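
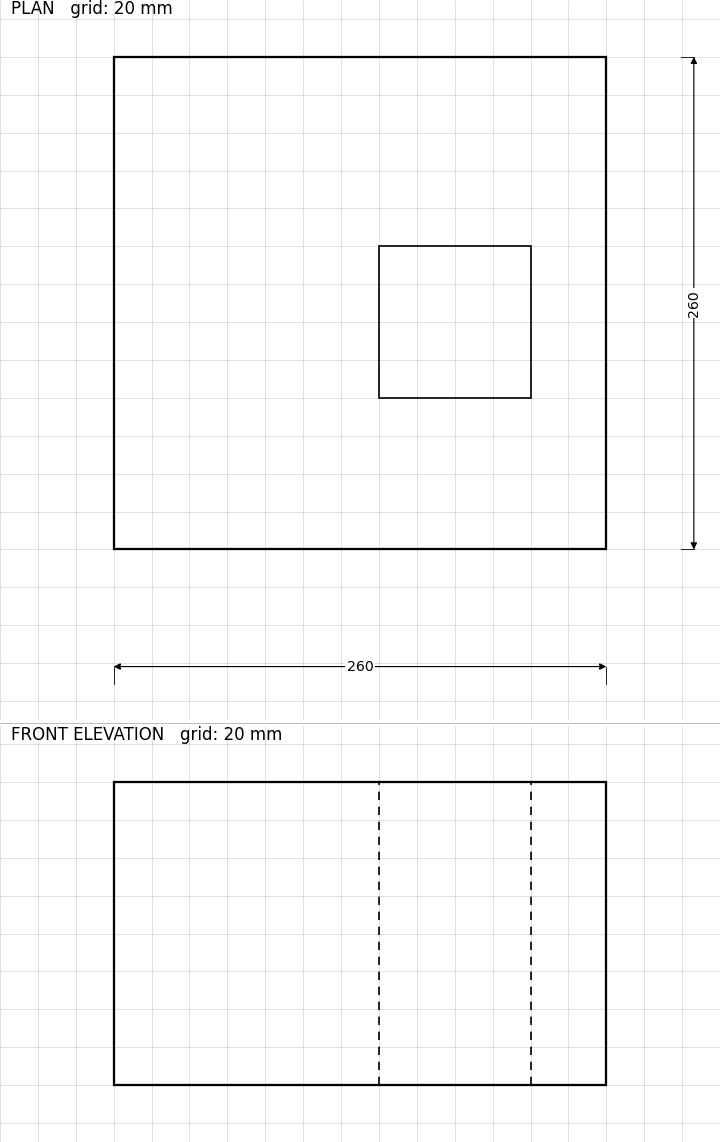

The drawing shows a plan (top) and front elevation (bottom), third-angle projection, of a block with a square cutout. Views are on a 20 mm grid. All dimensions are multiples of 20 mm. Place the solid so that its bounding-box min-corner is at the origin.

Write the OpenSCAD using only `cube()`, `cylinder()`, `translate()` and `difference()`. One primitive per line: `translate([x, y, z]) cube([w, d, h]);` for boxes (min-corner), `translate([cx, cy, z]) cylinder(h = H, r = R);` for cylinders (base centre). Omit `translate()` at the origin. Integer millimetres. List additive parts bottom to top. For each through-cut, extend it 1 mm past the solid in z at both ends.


difference() {
  cube([260, 260, 160]);
  translate([140, 80, -1]) cube([80, 80, 162]);
}


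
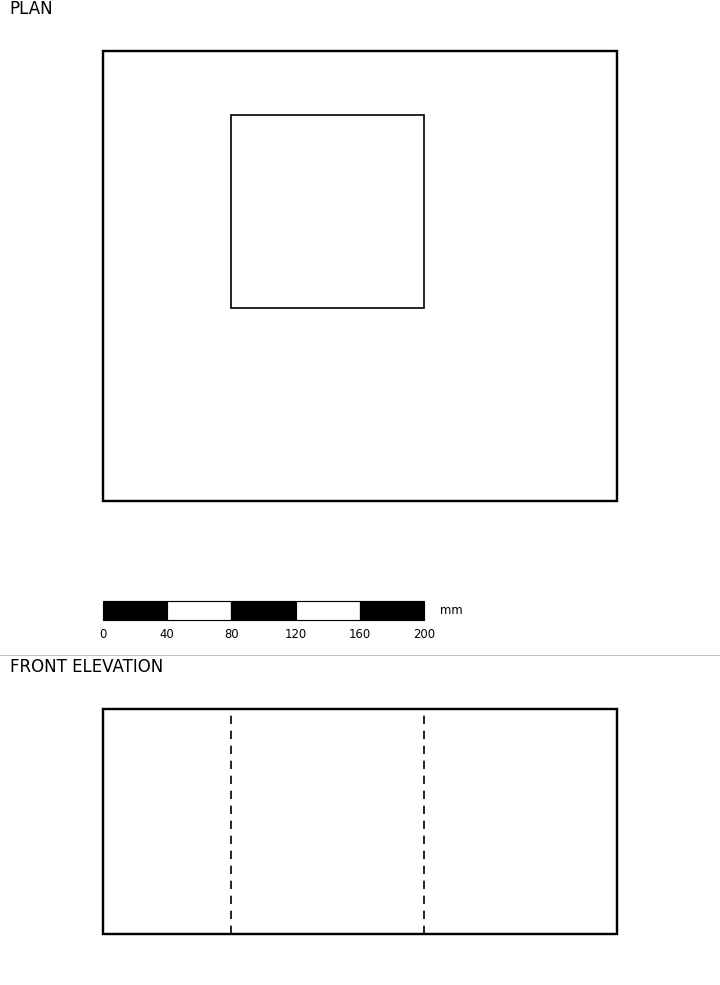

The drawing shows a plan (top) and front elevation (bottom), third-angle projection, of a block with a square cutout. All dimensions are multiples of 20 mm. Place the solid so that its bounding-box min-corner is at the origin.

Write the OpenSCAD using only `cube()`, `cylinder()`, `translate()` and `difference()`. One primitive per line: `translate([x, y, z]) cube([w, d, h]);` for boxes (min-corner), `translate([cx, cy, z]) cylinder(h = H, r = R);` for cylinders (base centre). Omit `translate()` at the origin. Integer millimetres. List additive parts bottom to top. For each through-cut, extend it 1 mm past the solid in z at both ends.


difference() {
  cube([320, 280, 140]);
  translate([80, 120, -1]) cube([120, 120, 142]);
}


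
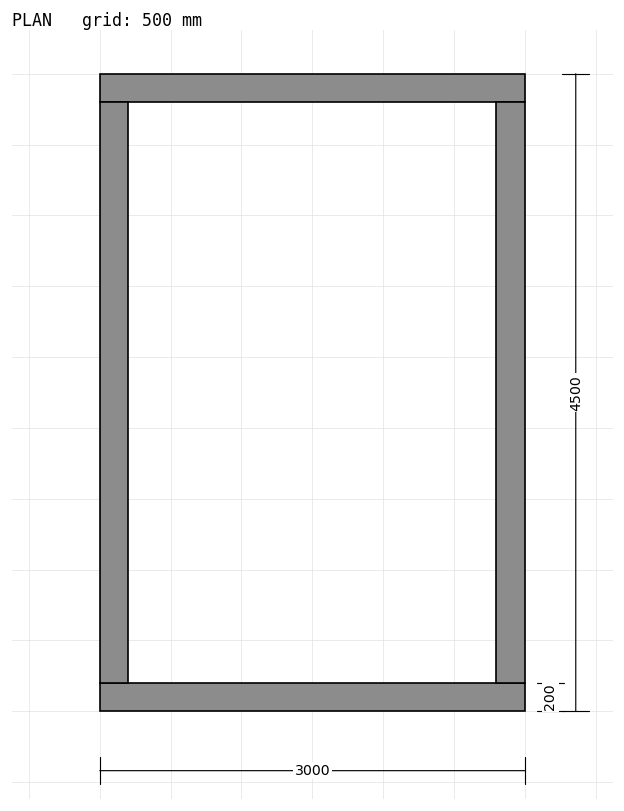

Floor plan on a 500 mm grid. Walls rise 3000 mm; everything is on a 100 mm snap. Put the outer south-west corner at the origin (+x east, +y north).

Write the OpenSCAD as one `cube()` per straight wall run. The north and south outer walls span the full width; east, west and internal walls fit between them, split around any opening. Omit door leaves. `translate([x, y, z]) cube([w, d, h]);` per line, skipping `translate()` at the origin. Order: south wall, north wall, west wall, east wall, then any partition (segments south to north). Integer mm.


cube([3000, 200, 3000]);
translate([0, 4300, 0]) cube([3000, 200, 3000]);
translate([0, 200, 0]) cube([200, 4100, 3000]);
translate([2800, 200, 0]) cube([200, 4100, 3000]);


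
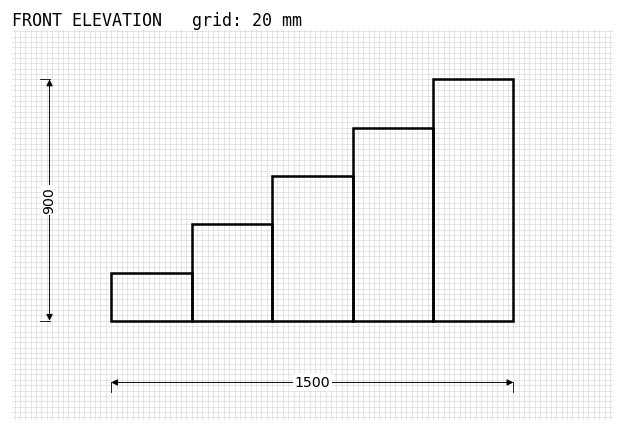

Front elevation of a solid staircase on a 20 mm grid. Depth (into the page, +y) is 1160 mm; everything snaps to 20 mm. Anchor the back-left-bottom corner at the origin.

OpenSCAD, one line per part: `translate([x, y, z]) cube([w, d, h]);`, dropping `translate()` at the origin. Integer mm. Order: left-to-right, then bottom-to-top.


cube([300, 1160, 180]);
translate([300, 0, 0]) cube([300, 1160, 360]);
translate([600, 0, 0]) cube([300, 1160, 540]);
translate([900, 0, 0]) cube([300, 1160, 720]);
translate([1200, 0, 0]) cube([300, 1160, 900]);


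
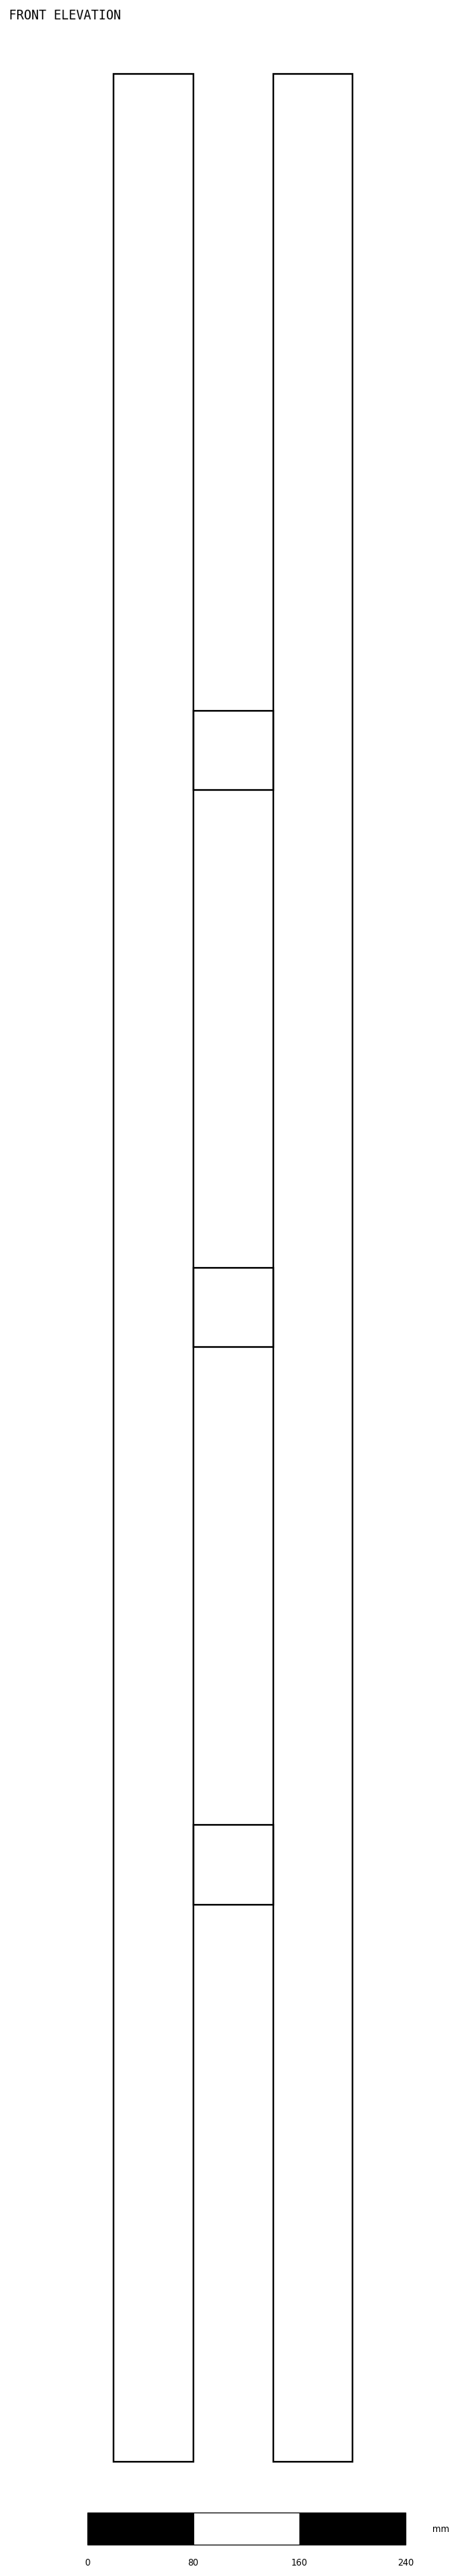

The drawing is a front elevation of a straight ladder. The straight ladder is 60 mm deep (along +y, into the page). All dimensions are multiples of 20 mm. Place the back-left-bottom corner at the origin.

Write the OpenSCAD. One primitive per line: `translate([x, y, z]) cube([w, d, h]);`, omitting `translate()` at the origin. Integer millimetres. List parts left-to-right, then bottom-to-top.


cube([60, 60, 1800]);
translate([60, 0, 420]) cube([60, 60, 60]);
translate([60, 0, 840]) cube([60, 60, 60]);
translate([60, 0, 1260]) cube([60, 60, 60]);
translate([120, 0, 0]) cube([60, 60, 1800]);


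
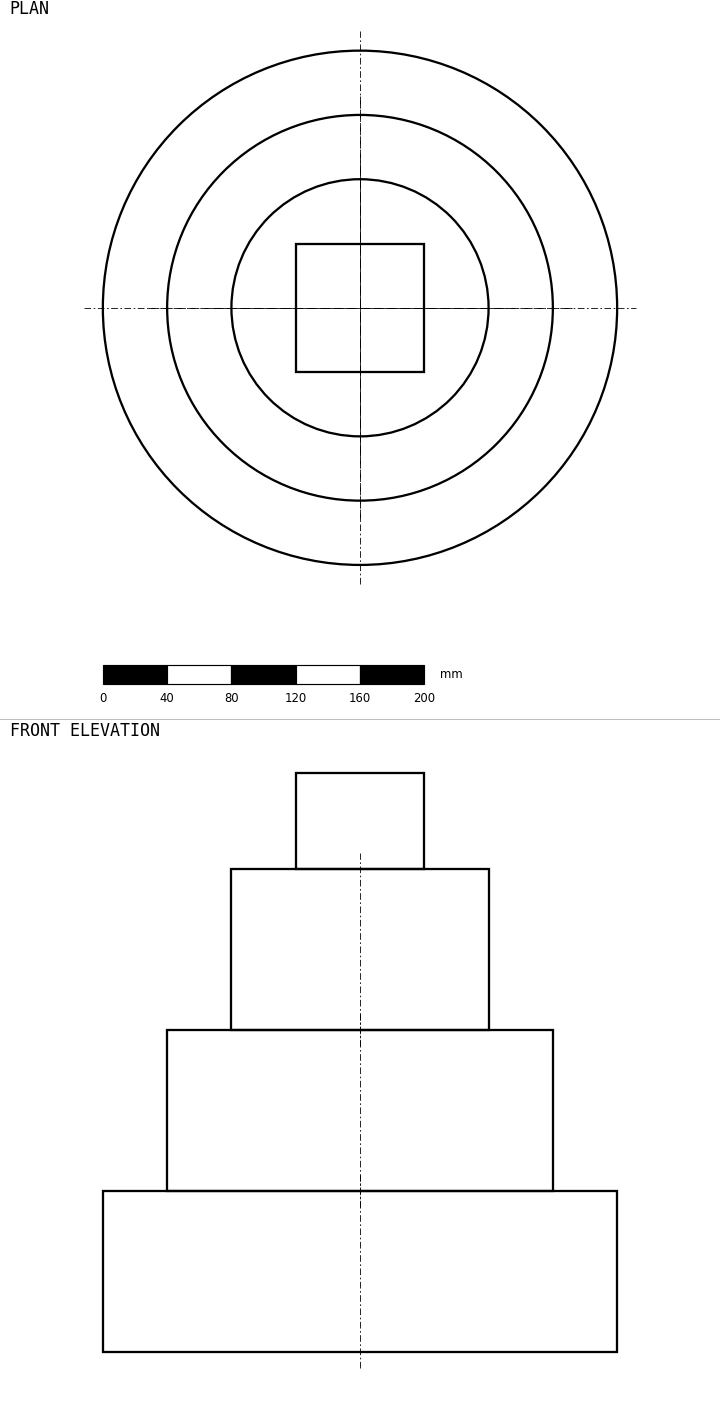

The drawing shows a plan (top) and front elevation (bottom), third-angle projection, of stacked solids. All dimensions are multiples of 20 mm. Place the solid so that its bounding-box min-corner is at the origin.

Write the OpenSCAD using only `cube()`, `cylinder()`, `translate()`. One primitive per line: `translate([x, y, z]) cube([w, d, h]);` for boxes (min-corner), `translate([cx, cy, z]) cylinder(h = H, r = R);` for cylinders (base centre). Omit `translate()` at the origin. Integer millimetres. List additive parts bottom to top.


translate([160, 160, 0]) cylinder(h = 100, r = 160);
translate([160, 160, 100]) cylinder(h = 100, r = 120);
translate([160, 160, 200]) cylinder(h = 100, r = 80);
translate([120, 120, 300]) cube([80, 80, 60]);


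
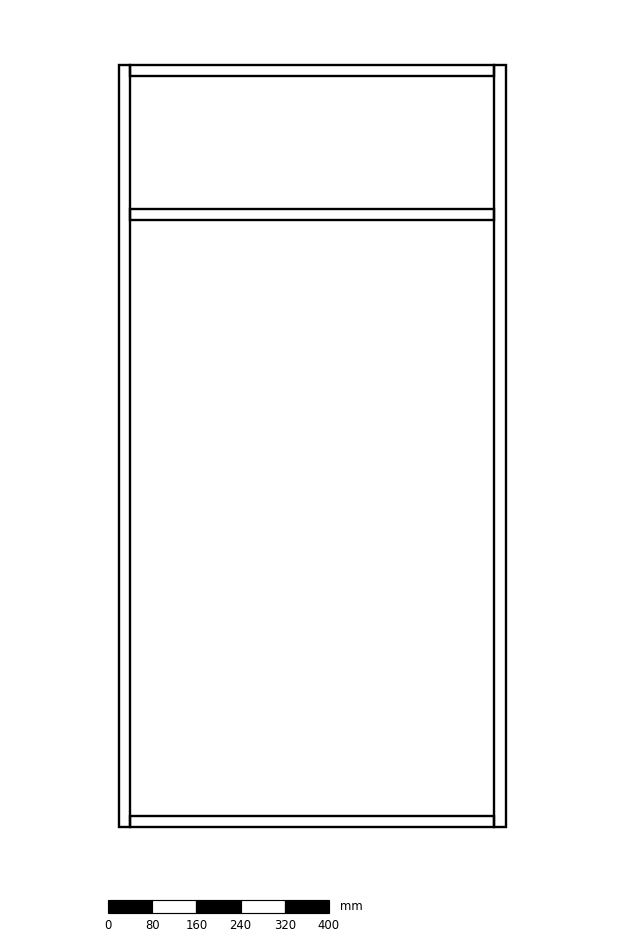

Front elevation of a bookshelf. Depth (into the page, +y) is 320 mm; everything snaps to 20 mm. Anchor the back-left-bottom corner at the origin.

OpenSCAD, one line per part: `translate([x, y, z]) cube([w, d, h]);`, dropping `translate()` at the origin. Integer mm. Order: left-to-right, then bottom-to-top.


cube([20, 320, 1380]);
translate([20, 0, 0]) cube([660, 320, 20]);
translate([20, 0, 1100]) cube([660, 320, 20]);
translate([20, 0, 1360]) cube([660, 320, 20]);
translate([680, 0, 0]) cube([20, 320, 1380]);


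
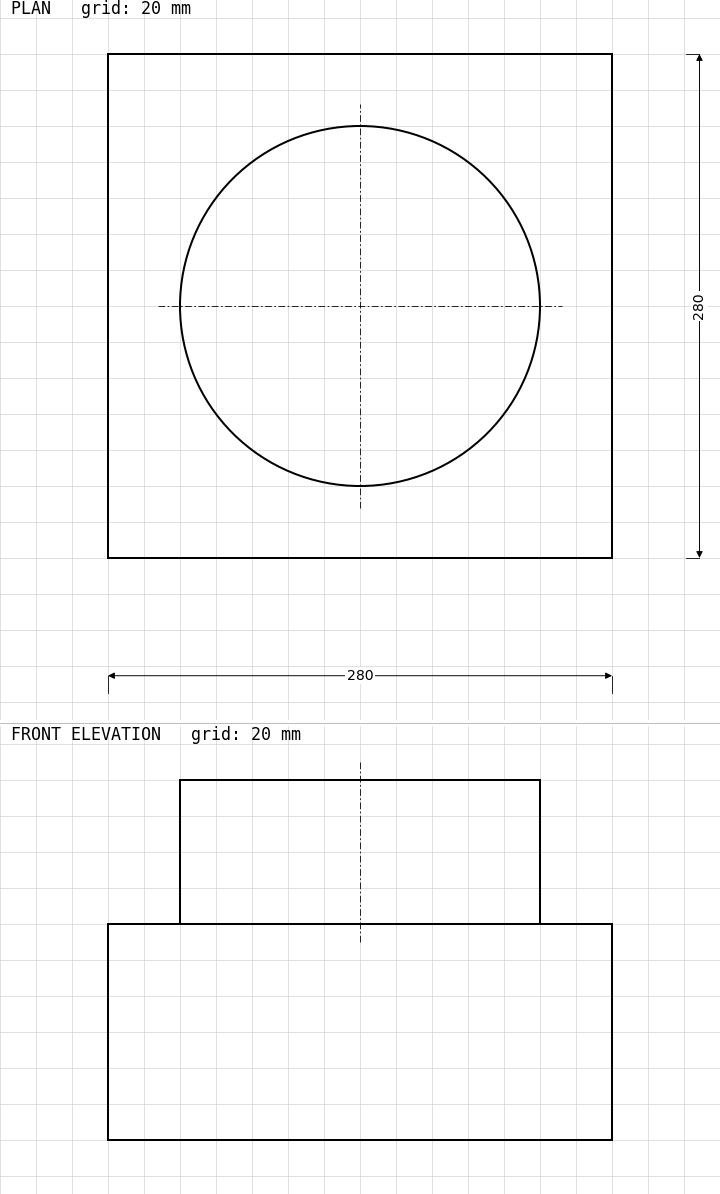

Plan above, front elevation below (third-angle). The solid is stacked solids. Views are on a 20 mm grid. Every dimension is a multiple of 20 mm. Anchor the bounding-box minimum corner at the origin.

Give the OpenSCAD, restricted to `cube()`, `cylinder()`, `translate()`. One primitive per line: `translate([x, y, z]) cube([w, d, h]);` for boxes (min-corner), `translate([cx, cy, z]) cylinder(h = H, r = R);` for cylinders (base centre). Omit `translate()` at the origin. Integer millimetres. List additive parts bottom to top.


cube([280, 280, 120]);
translate([140, 140, 120]) cylinder(h = 80, r = 100);


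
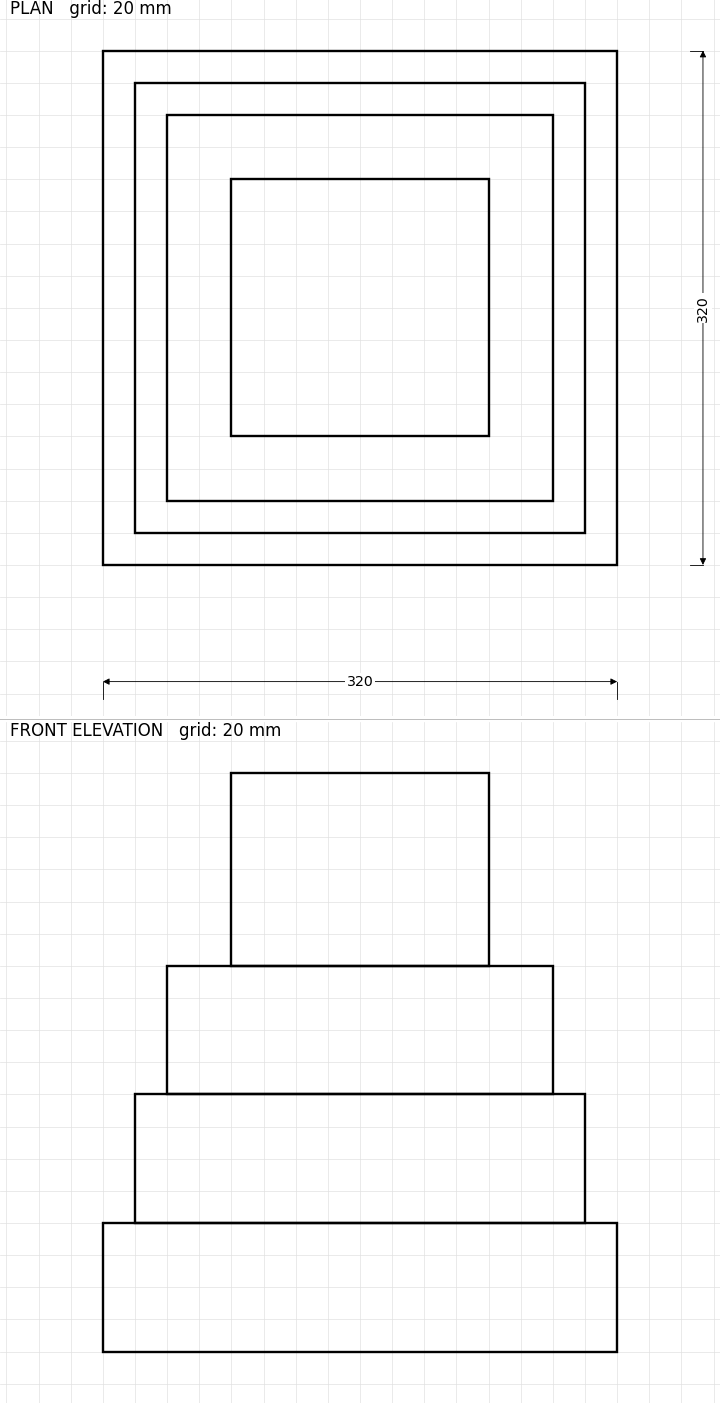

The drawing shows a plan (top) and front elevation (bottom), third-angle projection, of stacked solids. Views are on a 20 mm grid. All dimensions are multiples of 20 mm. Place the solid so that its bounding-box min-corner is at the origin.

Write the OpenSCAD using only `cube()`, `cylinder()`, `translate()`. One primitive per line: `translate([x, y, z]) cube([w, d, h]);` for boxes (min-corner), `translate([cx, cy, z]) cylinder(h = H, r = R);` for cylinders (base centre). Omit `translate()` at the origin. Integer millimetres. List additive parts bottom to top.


cube([320, 320, 80]);
translate([20, 20, 80]) cube([280, 280, 80]);
translate([40, 40, 160]) cube([240, 240, 80]);
translate([80, 80, 240]) cube([160, 160, 120]);


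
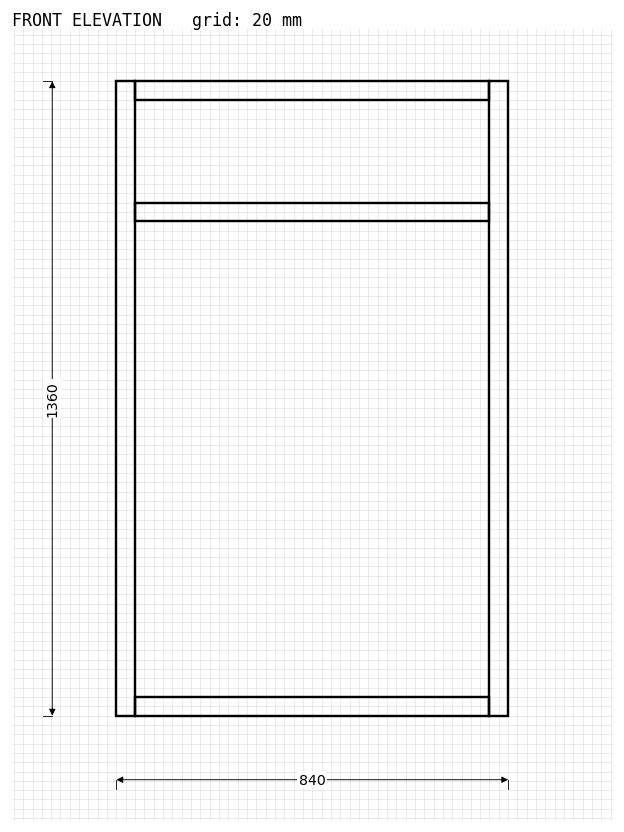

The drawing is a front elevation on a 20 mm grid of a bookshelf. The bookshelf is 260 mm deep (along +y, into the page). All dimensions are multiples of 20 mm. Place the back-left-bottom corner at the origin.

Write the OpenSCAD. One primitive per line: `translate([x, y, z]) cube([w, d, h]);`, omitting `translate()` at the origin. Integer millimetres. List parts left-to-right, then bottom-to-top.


cube([40, 260, 1360]);
translate([40, 0, 0]) cube([760, 260, 40]);
translate([40, 0, 1060]) cube([760, 260, 40]);
translate([40, 0, 1320]) cube([760, 260, 40]);
translate([800, 0, 0]) cube([40, 260, 1360]);


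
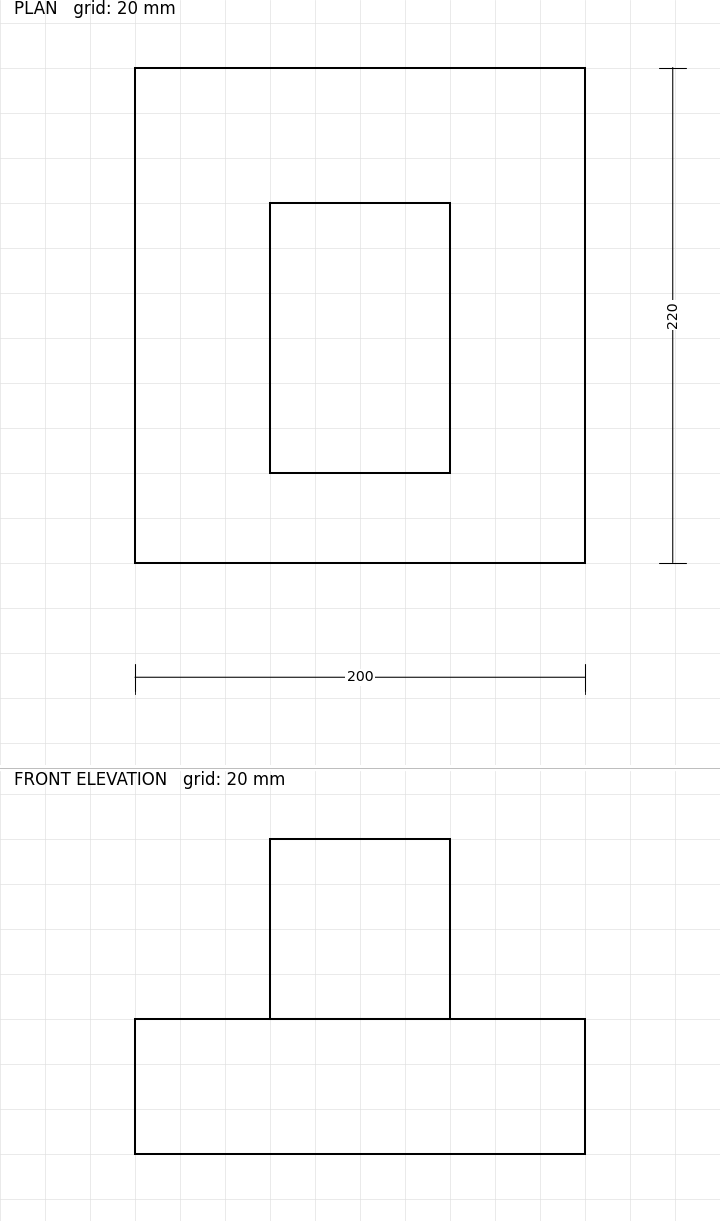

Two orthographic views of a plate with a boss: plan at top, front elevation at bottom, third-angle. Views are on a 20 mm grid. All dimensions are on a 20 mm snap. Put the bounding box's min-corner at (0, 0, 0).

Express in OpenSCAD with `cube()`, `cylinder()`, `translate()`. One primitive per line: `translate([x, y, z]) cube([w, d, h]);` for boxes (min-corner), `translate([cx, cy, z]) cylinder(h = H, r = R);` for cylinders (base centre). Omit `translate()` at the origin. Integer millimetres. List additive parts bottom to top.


cube([200, 220, 60]);
translate([60, 40, 60]) cube([80, 120, 80]);


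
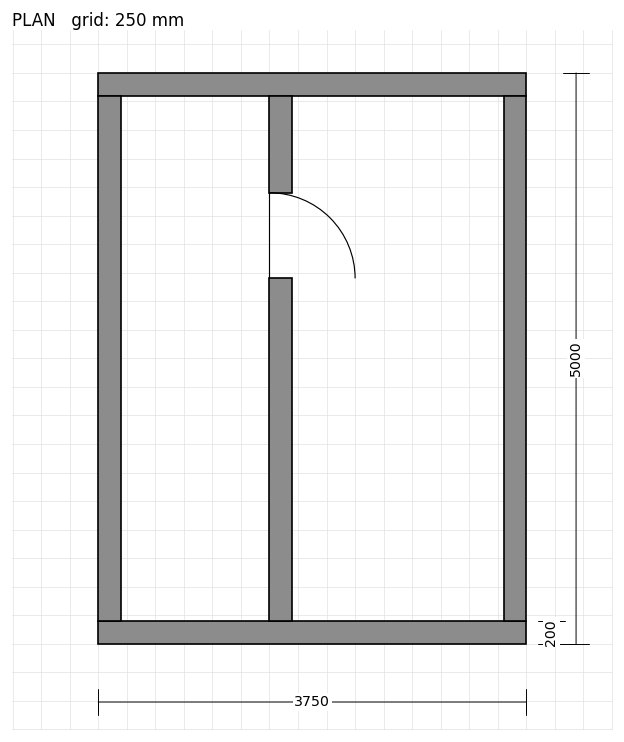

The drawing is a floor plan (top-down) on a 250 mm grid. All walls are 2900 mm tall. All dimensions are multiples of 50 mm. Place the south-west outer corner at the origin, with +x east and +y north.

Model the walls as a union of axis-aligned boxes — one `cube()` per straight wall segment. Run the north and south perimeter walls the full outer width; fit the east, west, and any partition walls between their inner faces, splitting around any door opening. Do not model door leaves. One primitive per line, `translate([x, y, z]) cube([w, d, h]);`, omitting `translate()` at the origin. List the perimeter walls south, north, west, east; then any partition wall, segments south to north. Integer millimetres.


cube([3750, 200, 2900]);
translate([0, 4800, 0]) cube([3750, 200, 2900]);
translate([0, 200, 0]) cube([200, 4600, 2900]);
translate([3550, 200, 0]) cube([200, 4600, 2900]);
translate([1500, 200, 0]) cube([200, 3000, 2900]);
translate([1500, 3950, 0]) cube([200, 850, 2900]);


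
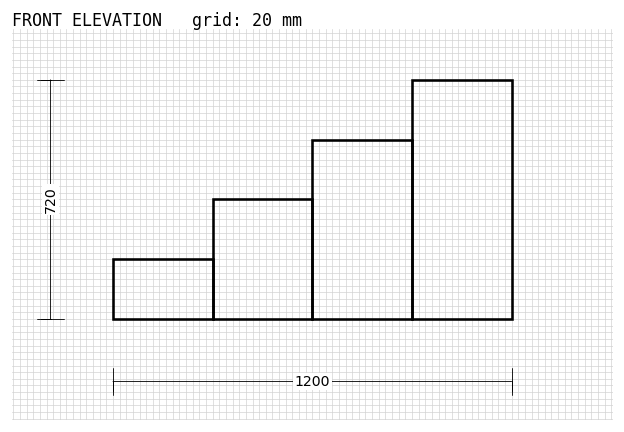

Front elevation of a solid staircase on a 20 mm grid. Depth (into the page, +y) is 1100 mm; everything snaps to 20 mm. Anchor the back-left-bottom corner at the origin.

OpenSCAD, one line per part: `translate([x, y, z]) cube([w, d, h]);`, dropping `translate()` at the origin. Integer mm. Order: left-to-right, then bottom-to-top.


cube([300, 1100, 180]);
translate([300, 0, 0]) cube([300, 1100, 360]);
translate([600, 0, 0]) cube([300, 1100, 540]);
translate([900, 0, 0]) cube([300, 1100, 720]);


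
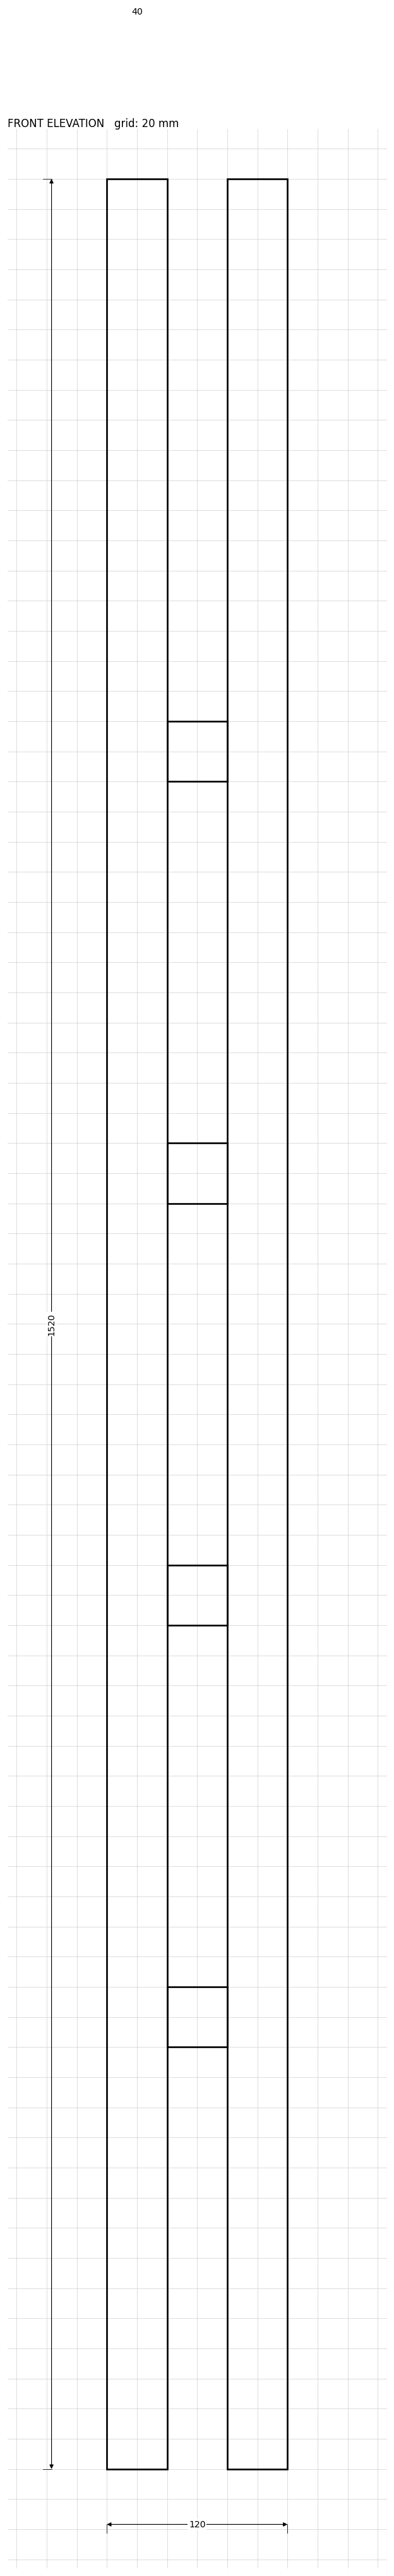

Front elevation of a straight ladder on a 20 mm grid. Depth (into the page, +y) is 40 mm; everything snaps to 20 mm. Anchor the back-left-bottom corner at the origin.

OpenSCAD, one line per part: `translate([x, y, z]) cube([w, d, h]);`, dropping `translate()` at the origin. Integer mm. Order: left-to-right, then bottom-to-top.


cube([40, 40, 1520]);
translate([40, 0, 280]) cube([40, 40, 40]);
translate([40, 0, 560]) cube([40, 40, 40]);
translate([40, 0, 840]) cube([40, 40, 40]);
translate([40, 0, 1120]) cube([40, 40, 40]);
translate([80, 0, 0]) cube([40, 40, 1520]);


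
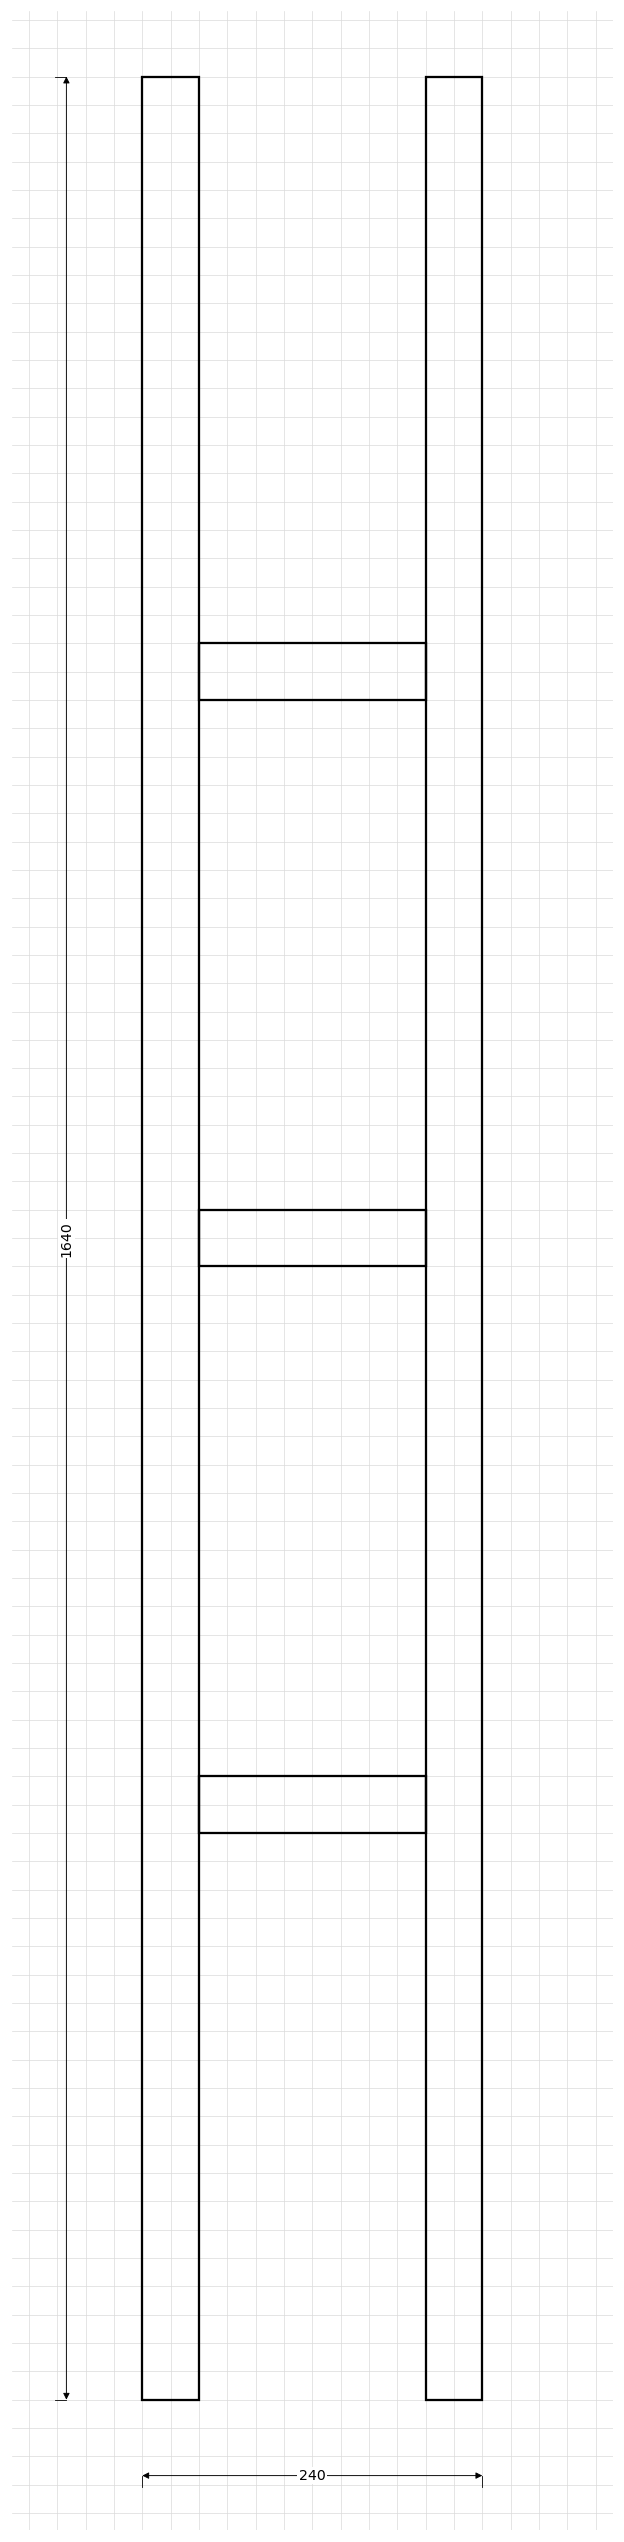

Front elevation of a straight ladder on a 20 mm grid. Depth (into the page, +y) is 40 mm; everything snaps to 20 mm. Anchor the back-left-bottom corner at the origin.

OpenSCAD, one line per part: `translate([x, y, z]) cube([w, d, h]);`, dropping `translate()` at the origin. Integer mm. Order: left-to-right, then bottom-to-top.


cube([40, 40, 1640]);
translate([40, 0, 400]) cube([160, 40, 40]);
translate([40, 0, 800]) cube([160, 40, 40]);
translate([40, 0, 1200]) cube([160, 40, 40]);
translate([200, 0, 0]) cube([40, 40, 1640]);


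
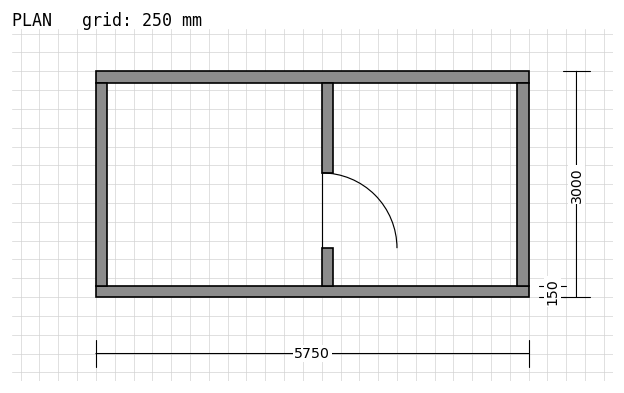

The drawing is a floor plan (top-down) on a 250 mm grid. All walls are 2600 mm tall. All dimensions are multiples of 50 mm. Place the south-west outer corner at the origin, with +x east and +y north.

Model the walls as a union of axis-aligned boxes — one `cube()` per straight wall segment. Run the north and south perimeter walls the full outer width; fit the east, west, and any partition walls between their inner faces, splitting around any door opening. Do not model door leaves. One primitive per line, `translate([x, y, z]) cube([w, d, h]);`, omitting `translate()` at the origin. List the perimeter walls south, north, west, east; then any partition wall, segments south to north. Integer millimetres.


cube([5750, 150, 2600]);
translate([0, 2850, 0]) cube([5750, 150, 2600]);
translate([0, 150, 0]) cube([150, 2700, 2600]);
translate([5600, 150, 0]) cube([150, 2700, 2600]);
translate([3000, 150, 0]) cube([150, 500, 2600]);
translate([3000, 1650, 0]) cube([150, 1200, 2600]);


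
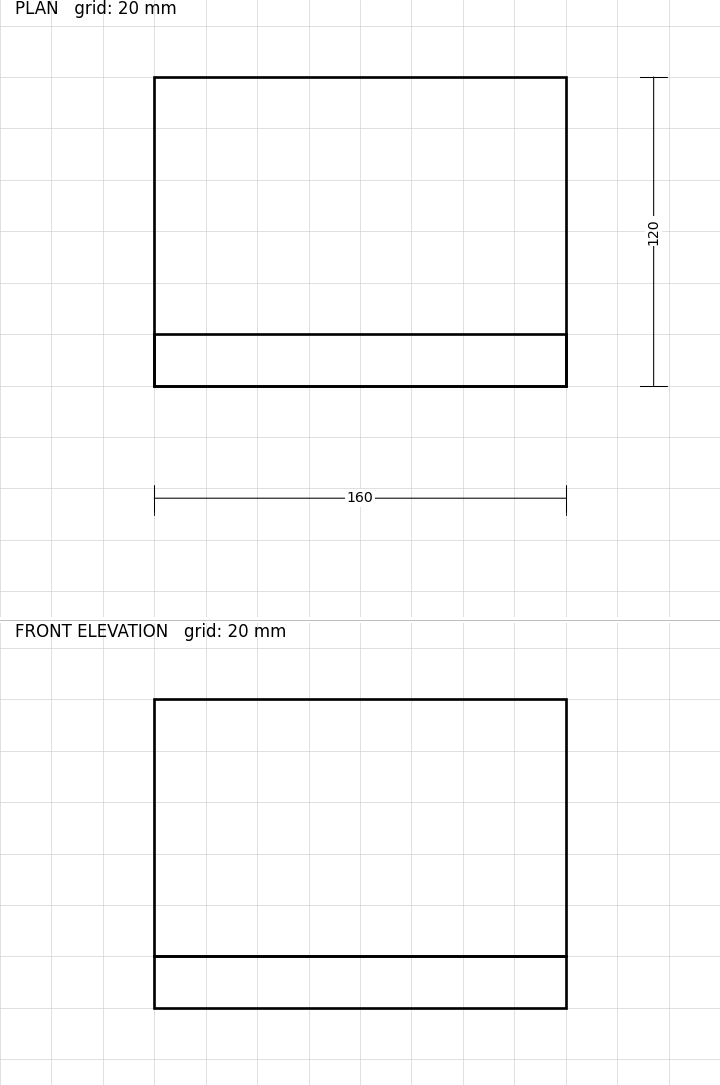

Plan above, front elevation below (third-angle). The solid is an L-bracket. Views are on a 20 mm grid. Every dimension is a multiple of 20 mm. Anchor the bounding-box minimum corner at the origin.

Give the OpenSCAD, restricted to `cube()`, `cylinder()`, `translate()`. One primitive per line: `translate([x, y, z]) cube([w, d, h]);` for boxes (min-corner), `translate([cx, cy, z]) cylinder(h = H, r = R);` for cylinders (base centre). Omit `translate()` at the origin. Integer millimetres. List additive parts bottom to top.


cube([160, 120, 20]);
translate([0, 0, 20]) cube([160, 20, 100]);


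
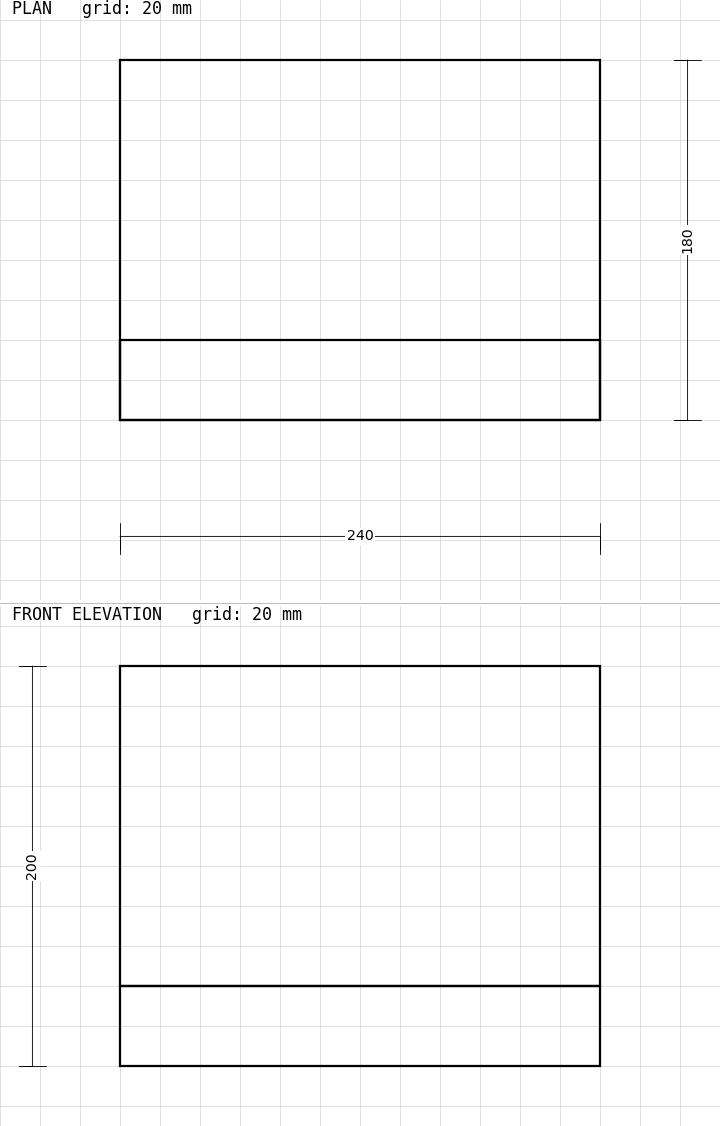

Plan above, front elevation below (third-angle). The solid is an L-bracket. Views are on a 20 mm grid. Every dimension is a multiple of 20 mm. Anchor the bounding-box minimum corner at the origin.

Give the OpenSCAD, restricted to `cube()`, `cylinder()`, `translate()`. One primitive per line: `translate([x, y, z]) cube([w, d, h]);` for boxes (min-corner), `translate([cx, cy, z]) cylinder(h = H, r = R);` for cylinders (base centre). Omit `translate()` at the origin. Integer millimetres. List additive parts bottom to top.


cube([240, 180, 40]);
translate([0, 0, 40]) cube([240, 40, 160]);


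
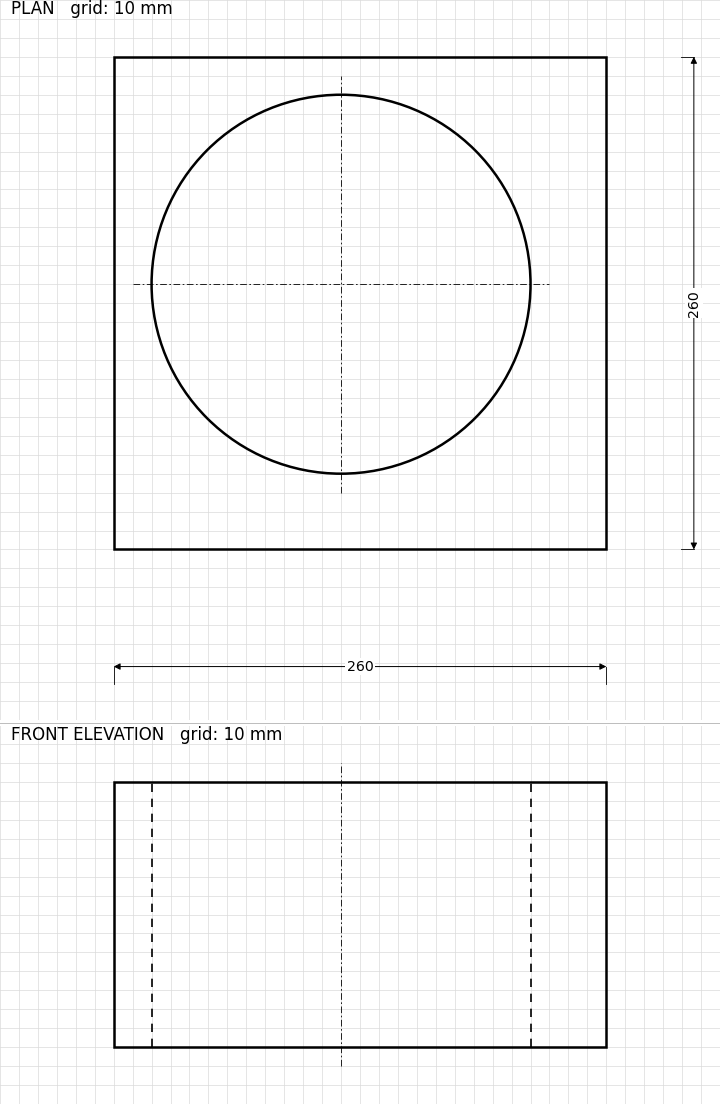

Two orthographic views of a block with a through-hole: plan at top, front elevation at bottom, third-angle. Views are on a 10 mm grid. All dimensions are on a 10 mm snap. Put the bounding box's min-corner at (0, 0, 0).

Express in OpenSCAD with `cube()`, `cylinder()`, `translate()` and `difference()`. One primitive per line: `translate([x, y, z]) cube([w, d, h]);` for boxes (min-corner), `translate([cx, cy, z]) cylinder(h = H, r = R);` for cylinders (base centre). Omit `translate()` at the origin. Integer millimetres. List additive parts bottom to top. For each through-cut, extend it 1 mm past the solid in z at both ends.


difference() {
  cube([260, 260, 140]);
  translate([120, 140, -1]) cylinder(h = 142, r = 100);
}


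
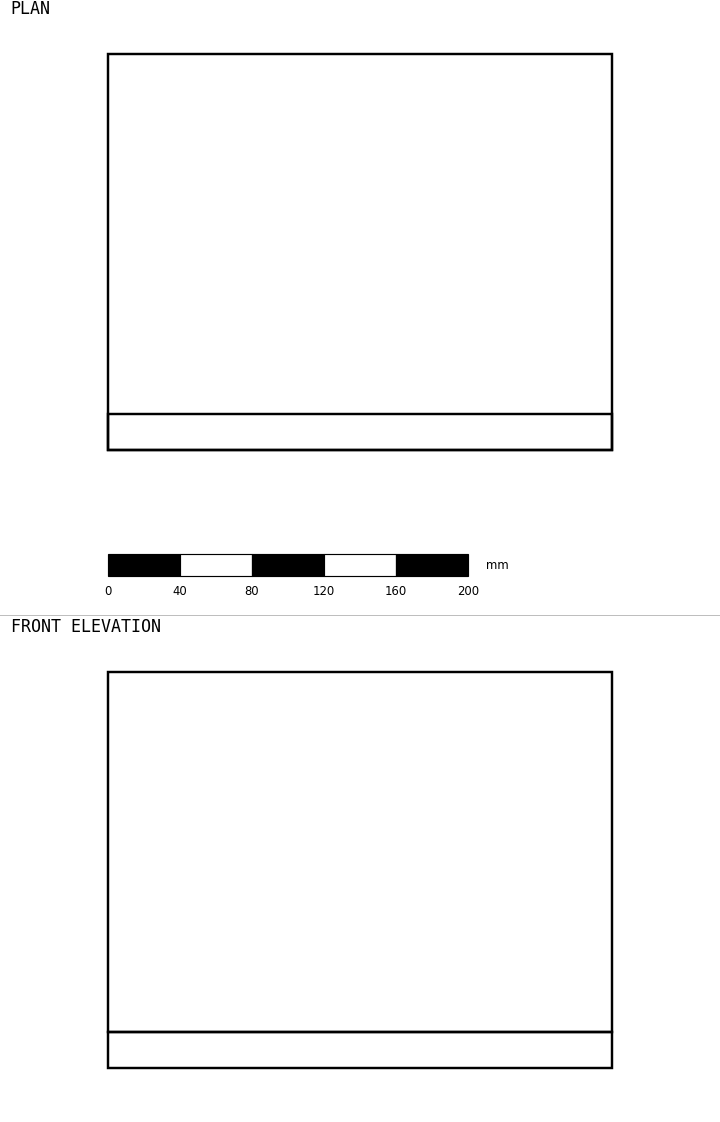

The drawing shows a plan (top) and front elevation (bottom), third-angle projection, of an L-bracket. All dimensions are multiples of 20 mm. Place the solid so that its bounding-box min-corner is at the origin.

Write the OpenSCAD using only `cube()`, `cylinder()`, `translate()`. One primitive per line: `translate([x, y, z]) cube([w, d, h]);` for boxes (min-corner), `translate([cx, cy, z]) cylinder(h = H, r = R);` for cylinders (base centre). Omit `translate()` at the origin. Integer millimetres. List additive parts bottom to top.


cube([280, 220, 20]);
translate([0, 0, 20]) cube([280, 20, 200]);


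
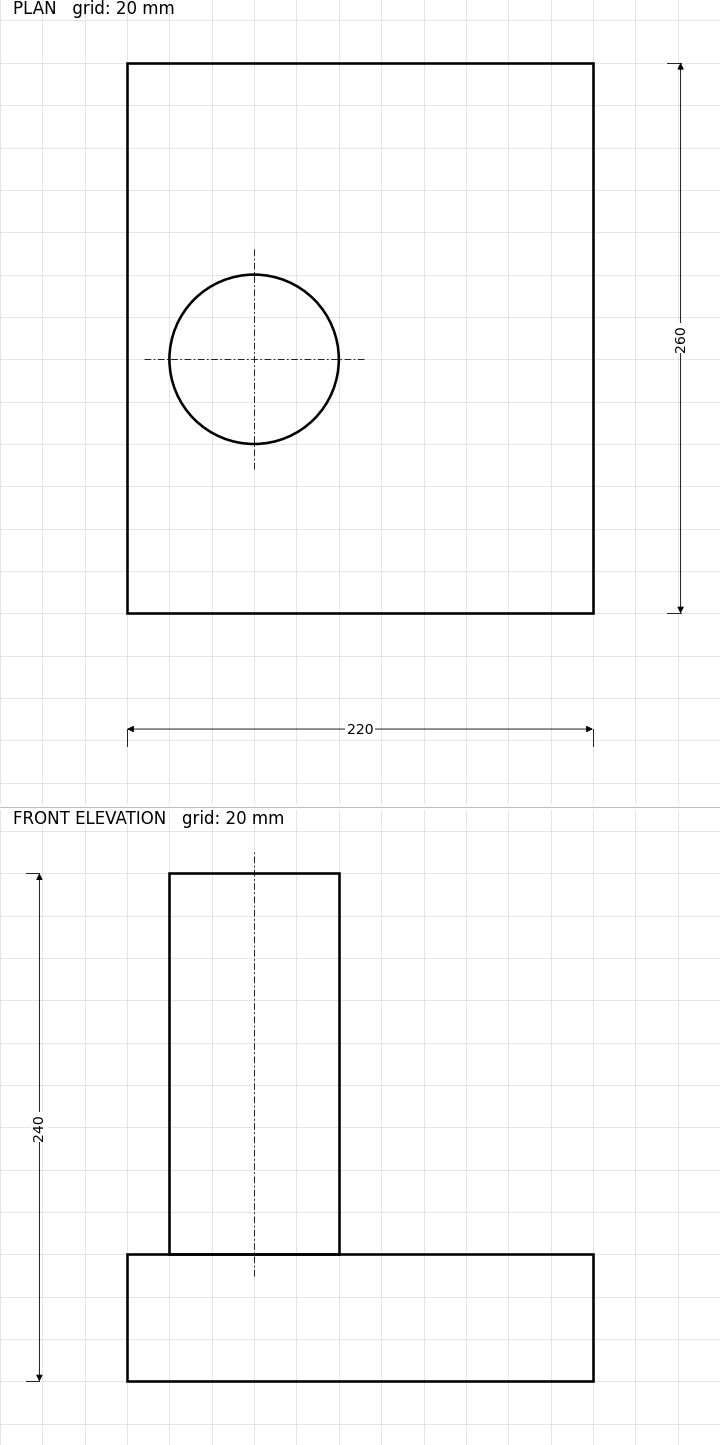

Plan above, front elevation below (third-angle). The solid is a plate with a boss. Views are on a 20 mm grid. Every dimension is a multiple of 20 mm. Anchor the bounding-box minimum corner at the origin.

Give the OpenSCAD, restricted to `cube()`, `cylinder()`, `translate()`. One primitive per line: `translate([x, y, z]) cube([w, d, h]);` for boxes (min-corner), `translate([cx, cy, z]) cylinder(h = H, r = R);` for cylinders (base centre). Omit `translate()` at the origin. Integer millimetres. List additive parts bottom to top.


cube([220, 260, 60]);
translate([60, 120, 60]) cylinder(h = 180, r = 40);


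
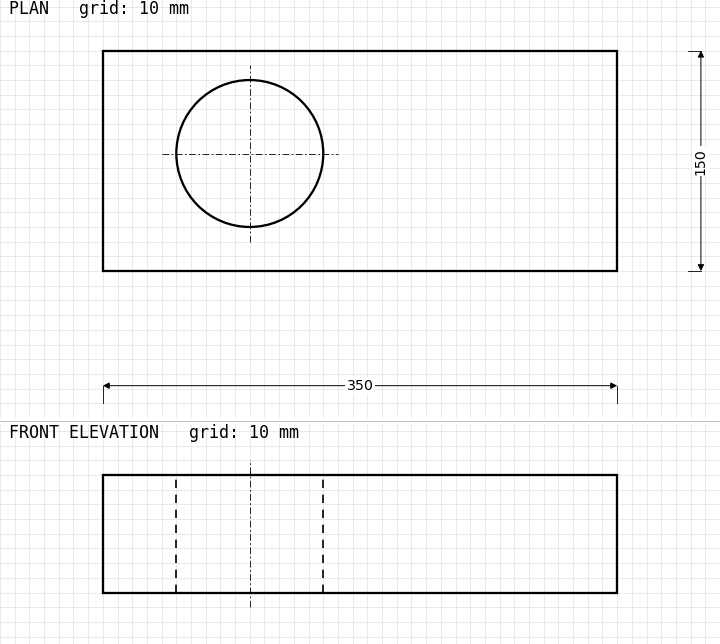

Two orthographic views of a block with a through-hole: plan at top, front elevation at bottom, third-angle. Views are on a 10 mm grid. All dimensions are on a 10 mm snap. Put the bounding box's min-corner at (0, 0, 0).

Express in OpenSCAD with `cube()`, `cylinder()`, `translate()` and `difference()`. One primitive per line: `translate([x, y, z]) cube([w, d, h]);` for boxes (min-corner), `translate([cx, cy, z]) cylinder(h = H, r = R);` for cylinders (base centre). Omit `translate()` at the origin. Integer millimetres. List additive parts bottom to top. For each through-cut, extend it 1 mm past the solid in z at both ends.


difference() {
  cube([350, 150, 80]);
  translate([100, 80, -1]) cylinder(h = 82, r = 50);
}


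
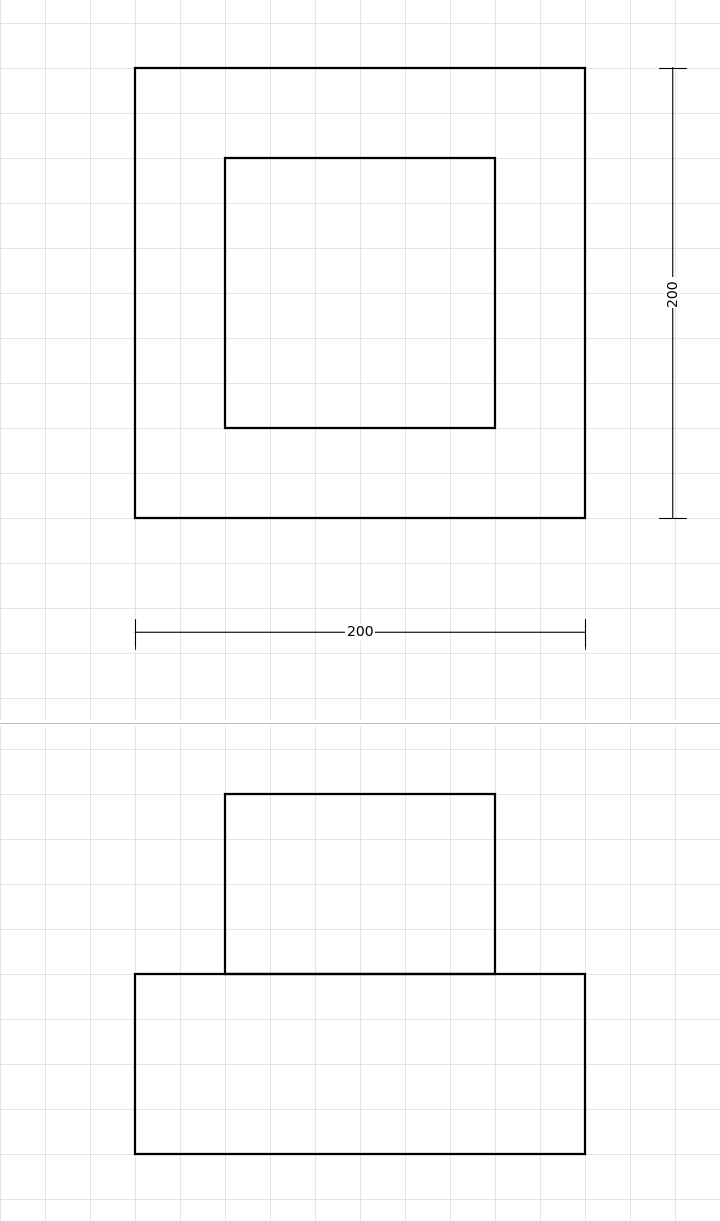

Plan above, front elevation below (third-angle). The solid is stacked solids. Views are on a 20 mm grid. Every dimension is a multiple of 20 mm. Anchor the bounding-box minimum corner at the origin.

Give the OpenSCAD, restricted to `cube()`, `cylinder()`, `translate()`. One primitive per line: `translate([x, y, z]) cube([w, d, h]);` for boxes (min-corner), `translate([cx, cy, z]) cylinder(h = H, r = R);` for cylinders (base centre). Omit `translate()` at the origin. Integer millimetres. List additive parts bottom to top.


cube([200, 200, 80]);
translate([40, 40, 80]) cube([120, 120, 80]);


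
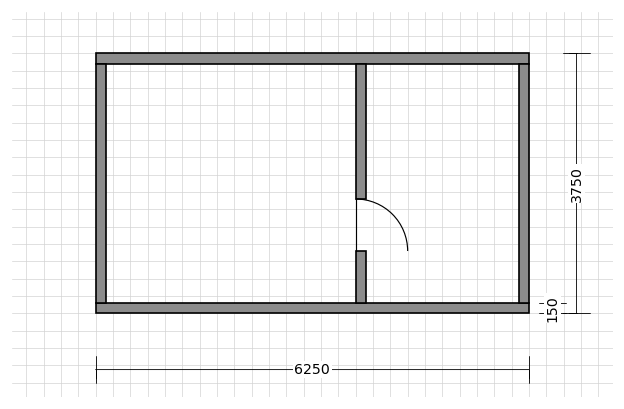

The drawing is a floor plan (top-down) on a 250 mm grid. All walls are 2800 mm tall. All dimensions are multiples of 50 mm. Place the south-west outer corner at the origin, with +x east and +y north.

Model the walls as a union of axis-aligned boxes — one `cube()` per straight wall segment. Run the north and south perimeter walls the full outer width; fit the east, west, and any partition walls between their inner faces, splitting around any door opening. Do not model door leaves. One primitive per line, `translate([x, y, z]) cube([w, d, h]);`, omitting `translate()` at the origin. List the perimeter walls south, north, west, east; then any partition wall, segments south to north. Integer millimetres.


cube([6250, 150, 2800]);
translate([0, 3600, 0]) cube([6250, 150, 2800]);
translate([0, 150, 0]) cube([150, 3450, 2800]);
translate([6100, 150, 0]) cube([150, 3450, 2800]);
translate([3750, 150, 0]) cube([150, 750, 2800]);
translate([3750, 1650, 0]) cube([150, 1950, 2800]);


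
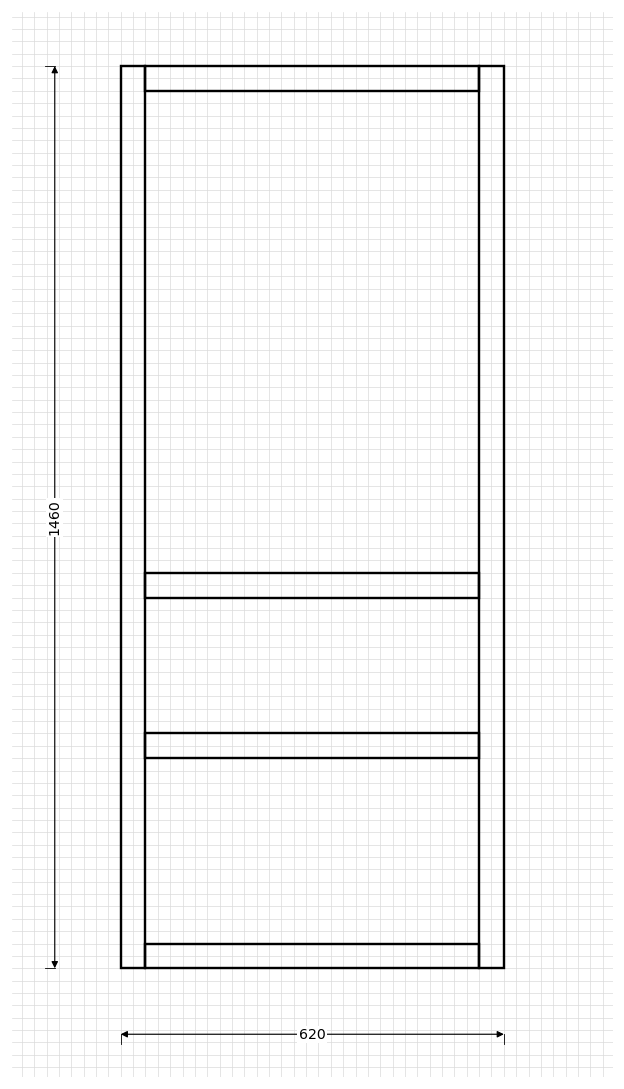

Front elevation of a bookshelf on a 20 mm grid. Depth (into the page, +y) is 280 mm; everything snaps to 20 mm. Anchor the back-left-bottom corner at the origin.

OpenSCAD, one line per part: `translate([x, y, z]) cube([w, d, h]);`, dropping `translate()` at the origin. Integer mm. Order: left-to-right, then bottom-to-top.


cube([40, 280, 1460]);
translate([40, 0, 0]) cube([540, 280, 40]);
translate([40, 0, 340]) cube([540, 280, 40]);
translate([40, 0, 600]) cube([540, 280, 40]);
translate([40, 0, 1420]) cube([540, 280, 40]);
translate([580, 0, 0]) cube([40, 280, 1460]);


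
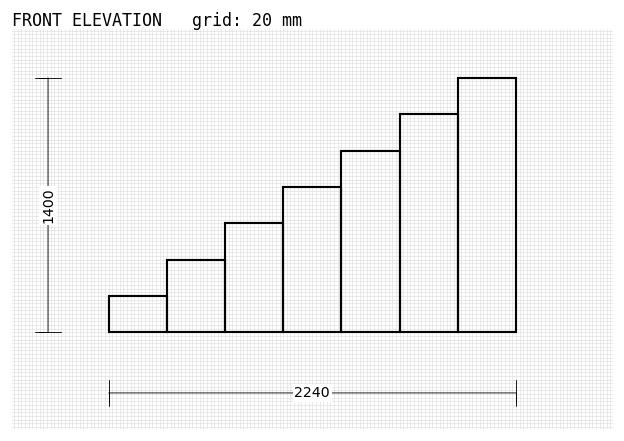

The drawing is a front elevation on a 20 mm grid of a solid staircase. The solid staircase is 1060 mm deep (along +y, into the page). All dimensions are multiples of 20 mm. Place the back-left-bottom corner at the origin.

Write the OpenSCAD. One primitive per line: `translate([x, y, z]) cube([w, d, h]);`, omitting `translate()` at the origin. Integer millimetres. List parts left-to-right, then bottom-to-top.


cube([320, 1060, 200]);
translate([320, 0, 0]) cube([320, 1060, 400]);
translate([640, 0, 0]) cube([320, 1060, 600]);
translate([960, 0, 0]) cube([320, 1060, 800]);
translate([1280, 0, 0]) cube([320, 1060, 1000]);
translate([1600, 0, 0]) cube([320, 1060, 1200]);
translate([1920, 0, 0]) cube([320, 1060, 1400]);


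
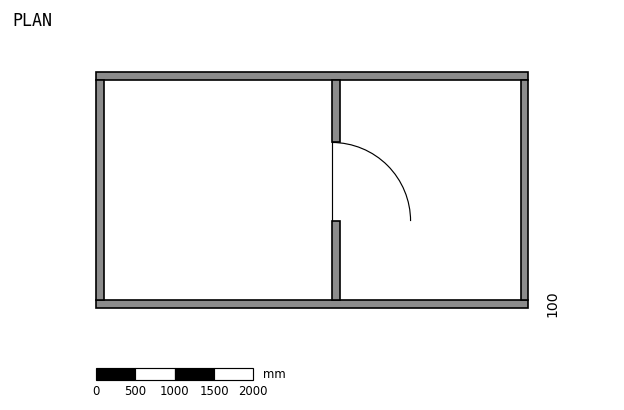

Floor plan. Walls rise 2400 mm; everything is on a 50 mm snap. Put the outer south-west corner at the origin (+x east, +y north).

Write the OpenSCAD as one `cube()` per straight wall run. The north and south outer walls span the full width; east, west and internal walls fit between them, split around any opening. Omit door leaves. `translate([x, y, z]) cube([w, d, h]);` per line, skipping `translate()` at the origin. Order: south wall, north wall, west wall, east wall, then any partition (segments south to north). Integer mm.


cube([5500, 100, 2400]);
translate([0, 2900, 0]) cube([5500, 100, 2400]);
translate([0, 100, 0]) cube([100, 2800, 2400]);
translate([5400, 100, 0]) cube([100, 2800, 2400]);
translate([3000, 100, 0]) cube([100, 1000, 2400]);
translate([3000, 2100, 0]) cube([100, 800, 2400]);


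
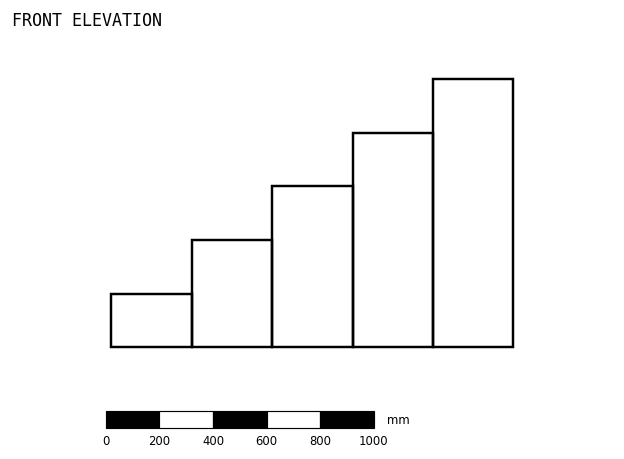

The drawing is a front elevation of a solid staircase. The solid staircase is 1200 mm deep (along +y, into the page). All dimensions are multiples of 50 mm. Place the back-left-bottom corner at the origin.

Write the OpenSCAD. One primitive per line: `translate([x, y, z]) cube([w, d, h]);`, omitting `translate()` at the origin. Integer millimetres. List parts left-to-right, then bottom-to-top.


cube([300, 1200, 200]);
translate([300, 0, 0]) cube([300, 1200, 400]);
translate([600, 0, 0]) cube([300, 1200, 600]);
translate([900, 0, 0]) cube([300, 1200, 800]);
translate([1200, 0, 0]) cube([300, 1200, 1000]);


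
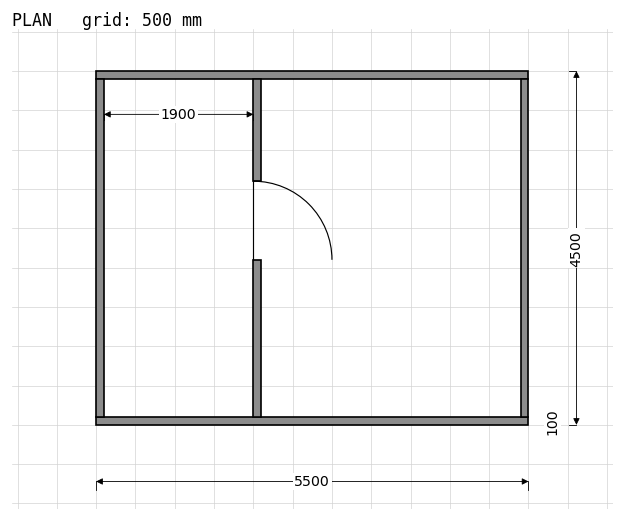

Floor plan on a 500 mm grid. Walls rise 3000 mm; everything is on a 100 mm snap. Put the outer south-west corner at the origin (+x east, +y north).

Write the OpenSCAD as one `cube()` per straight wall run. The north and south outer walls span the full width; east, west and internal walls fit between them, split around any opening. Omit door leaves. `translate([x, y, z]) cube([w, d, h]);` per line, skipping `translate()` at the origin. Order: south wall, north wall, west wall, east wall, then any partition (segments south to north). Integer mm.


cube([5500, 100, 3000]);
translate([0, 4400, 0]) cube([5500, 100, 3000]);
translate([0, 100, 0]) cube([100, 4300, 3000]);
translate([5400, 100, 0]) cube([100, 4300, 3000]);
translate([2000, 100, 0]) cube([100, 2000, 3000]);
translate([2000, 3100, 0]) cube([100, 1300, 3000]);


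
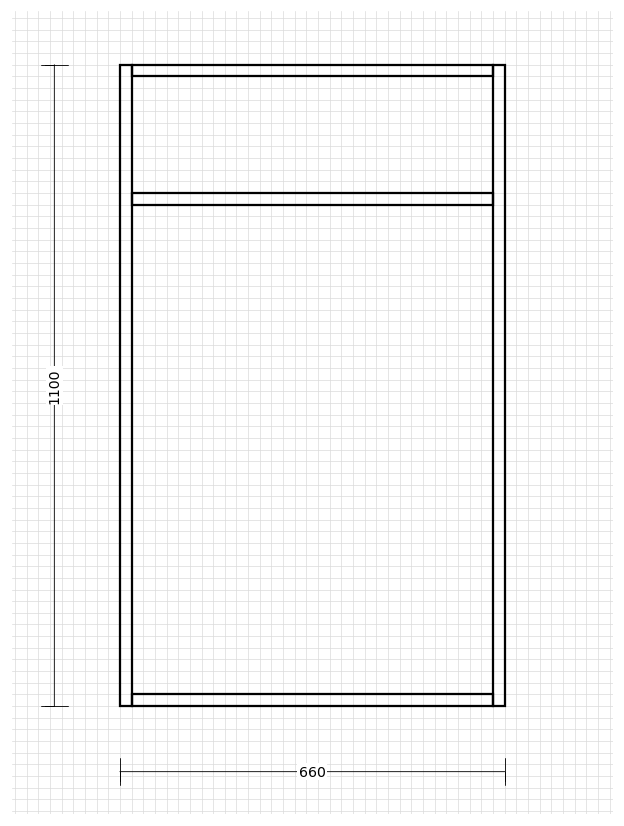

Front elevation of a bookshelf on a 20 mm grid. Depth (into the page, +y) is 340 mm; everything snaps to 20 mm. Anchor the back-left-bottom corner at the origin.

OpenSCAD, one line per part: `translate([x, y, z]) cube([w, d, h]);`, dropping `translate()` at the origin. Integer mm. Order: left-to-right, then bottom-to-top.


cube([20, 340, 1100]);
translate([20, 0, 0]) cube([620, 340, 20]);
translate([20, 0, 860]) cube([620, 340, 20]);
translate([20, 0, 1080]) cube([620, 340, 20]);
translate([640, 0, 0]) cube([20, 340, 1100]);


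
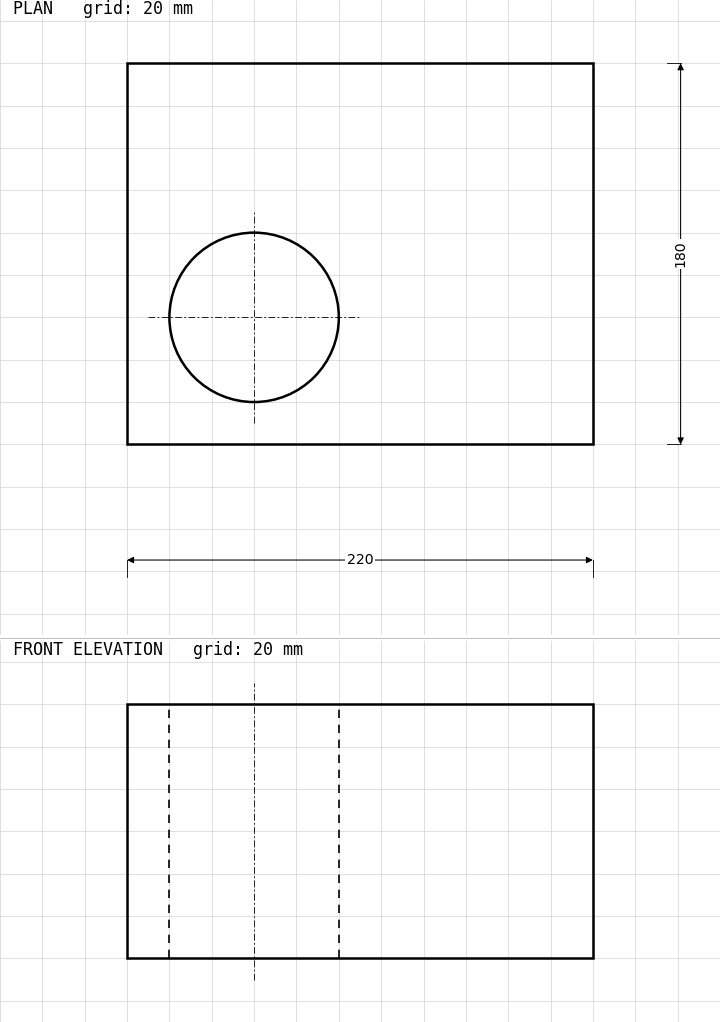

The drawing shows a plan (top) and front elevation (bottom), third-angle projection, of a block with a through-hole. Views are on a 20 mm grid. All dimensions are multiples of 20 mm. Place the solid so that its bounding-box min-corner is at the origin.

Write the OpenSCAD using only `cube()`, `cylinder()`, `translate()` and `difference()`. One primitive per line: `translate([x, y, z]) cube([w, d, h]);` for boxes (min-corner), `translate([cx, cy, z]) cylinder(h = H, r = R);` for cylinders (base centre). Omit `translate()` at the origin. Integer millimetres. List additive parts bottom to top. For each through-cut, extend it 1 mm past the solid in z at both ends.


difference() {
  cube([220, 180, 120]);
  translate([60, 60, -1]) cylinder(h = 122, r = 40);
}


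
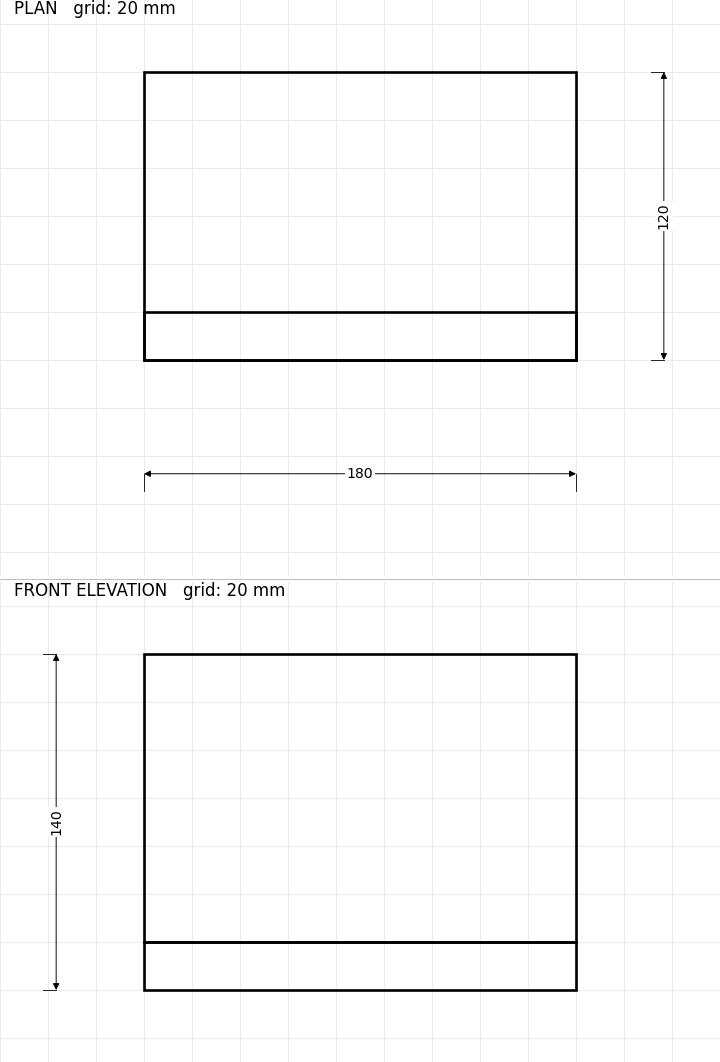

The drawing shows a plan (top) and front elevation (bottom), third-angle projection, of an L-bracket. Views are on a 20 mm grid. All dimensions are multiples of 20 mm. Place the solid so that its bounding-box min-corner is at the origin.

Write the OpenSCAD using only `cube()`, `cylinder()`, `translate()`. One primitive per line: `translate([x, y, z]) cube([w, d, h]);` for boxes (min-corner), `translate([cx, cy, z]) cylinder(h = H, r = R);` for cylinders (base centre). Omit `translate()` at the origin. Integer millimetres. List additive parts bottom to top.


cube([180, 120, 20]);
translate([0, 0, 20]) cube([180, 20, 120]);


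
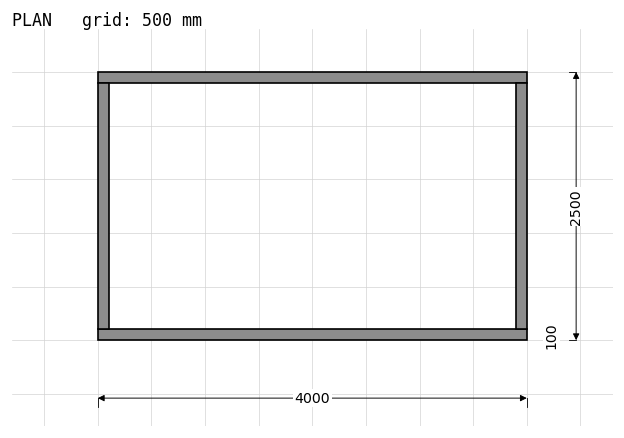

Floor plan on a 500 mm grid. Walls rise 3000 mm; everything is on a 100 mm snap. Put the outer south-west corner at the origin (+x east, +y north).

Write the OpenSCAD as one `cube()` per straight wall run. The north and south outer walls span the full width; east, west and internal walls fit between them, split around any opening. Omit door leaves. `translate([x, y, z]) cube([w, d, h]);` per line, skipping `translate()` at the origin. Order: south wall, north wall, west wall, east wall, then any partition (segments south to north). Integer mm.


cube([4000, 100, 3000]);
translate([0, 2400, 0]) cube([4000, 100, 3000]);
translate([0, 100, 0]) cube([100, 2300, 3000]);
translate([3900, 100, 0]) cube([100, 2300, 3000]);


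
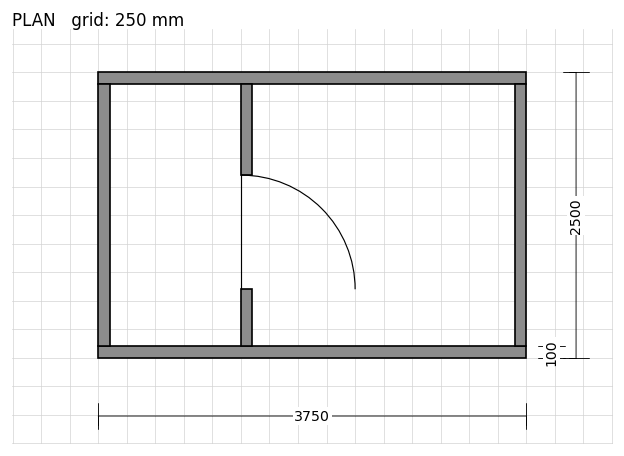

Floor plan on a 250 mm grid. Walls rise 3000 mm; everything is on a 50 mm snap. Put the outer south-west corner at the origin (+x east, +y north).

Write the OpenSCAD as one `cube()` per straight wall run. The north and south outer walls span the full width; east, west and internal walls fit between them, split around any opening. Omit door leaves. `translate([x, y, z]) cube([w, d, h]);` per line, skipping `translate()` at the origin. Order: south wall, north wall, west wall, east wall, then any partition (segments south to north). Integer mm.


cube([3750, 100, 3000]);
translate([0, 2400, 0]) cube([3750, 100, 3000]);
translate([0, 100, 0]) cube([100, 2300, 3000]);
translate([3650, 100, 0]) cube([100, 2300, 3000]);
translate([1250, 100, 0]) cube([100, 500, 3000]);
translate([1250, 1600, 0]) cube([100, 800, 3000]);


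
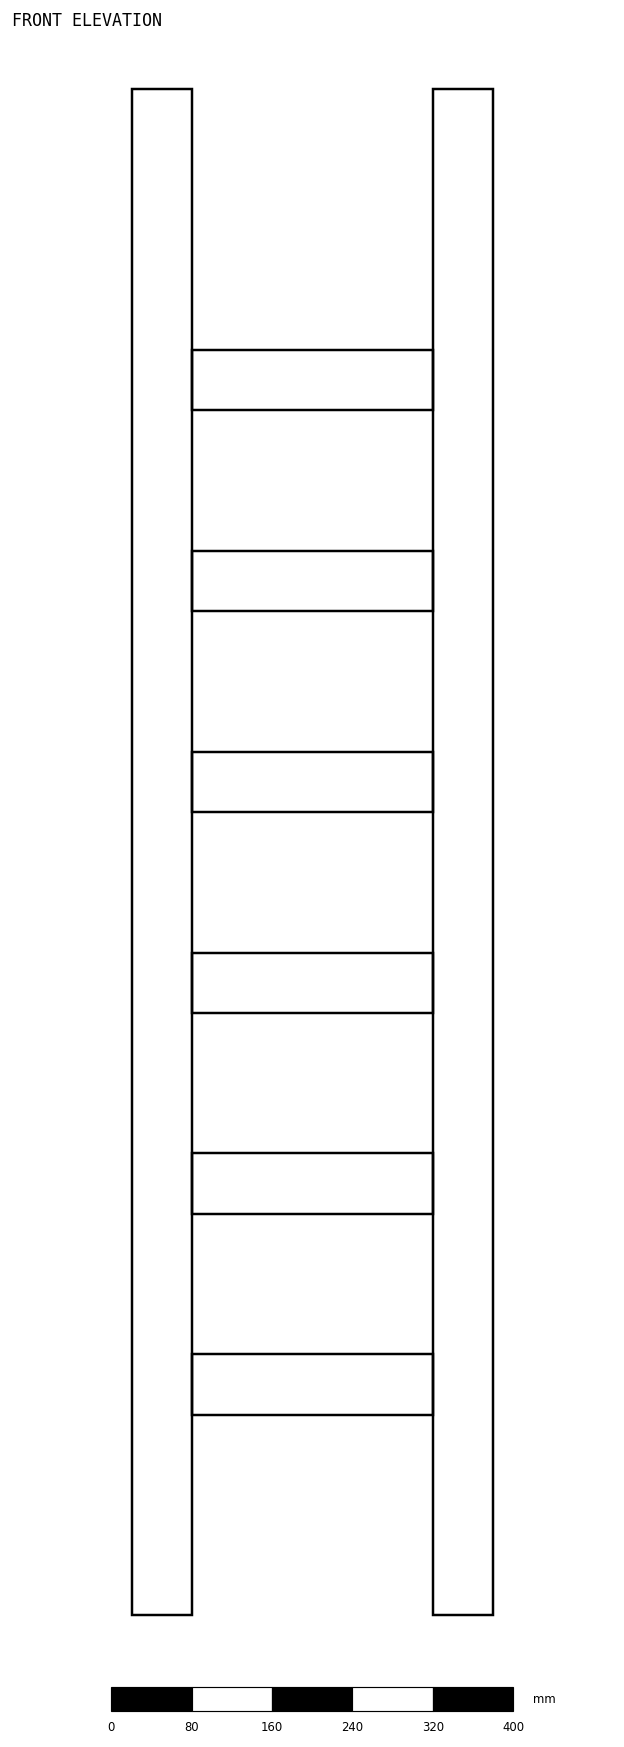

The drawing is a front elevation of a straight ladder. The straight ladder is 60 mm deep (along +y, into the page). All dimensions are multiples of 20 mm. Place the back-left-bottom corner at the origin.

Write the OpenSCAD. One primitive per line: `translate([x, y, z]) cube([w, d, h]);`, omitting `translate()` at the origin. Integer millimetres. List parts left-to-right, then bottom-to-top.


cube([60, 60, 1520]);
translate([60, 0, 200]) cube([240, 60, 60]);
translate([60, 0, 400]) cube([240, 60, 60]);
translate([60, 0, 600]) cube([240, 60, 60]);
translate([60, 0, 800]) cube([240, 60, 60]);
translate([60, 0, 1000]) cube([240, 60, 60]);
translate([60, 0, 1200]) cube([240, 60, 60]);
translate([300, 0, 0]) cube([60, 60, 1520]);
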